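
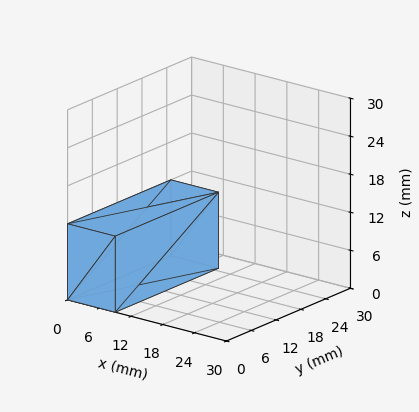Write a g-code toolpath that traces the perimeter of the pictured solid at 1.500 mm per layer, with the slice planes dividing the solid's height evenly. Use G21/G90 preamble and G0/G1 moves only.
Reading the render: the shape is a rectangular box, roughly 9 × 25 mm footprint and 12 mm tall (dimensions read to the nearest mm from the axis ticks). For the g-code, the solid's height is divided into equal slices at the stated Δz and each level perimeter traced with G1 moves after a G0 lift.

; perimeter-only toolpath
G21 ; units = mm
G90 ; absolute positioning
G28 ; home
; layer 1
G0 Z1.500
G0 X0.000 Y0.000
G1 X9.000 Y0.000
G1 X9.000 Y25.000
G1 X0.000 Y25.000
G1 X0.000 Y0.000
; layer 2
G0 Z3.000
G0 X0.000 Y0.000
G1 X9.000 Y0.000
G1 X9.000 Y25.000
G1 X0.000 Y25.000
G1 X0.000 Y0.000
; layer 3
G0 Z4.500
G0 X0.000 Y0.000
G1 X9.000 Y0.000
G1 X9.000 Y25.000
G1 X0.000 Y25.000
G1 X0.000 Y0.000
; layer 4
G0 Z6.000
G0 X0.000 Y0.000
G1 X9.000 Y0.000
G1 X9.000 Y25.000
G1 X0.000 Y25.000
G1 X0.000 Y0.000
; layer 5
G0 Z7.500
G0 X0.000 Y0.000
G1 X9.000 Y0.000
G1 X9.000 Y25.000
G1 X0.000 Y25.000
G1 X0.000 Y0.000
; layer 6
G0 Z9.000
G0 X0.000 Y0.000
G1 X9.000 Y0.000
G1 X9.000 Y25.000
G1 X0.000 Y25.000
G1 X0.000 Y0.000
; layer 7
G0 Z10.500
G0 X0.000 Y0.000
G1 X9.000 Y0.000
G1 X9.000 Y25.000
G1 X0.000 Y25.000
G1 X0.000 Y0.000
; layer 8
G0 Z12.000
G0 X0.000 Y0.000
G1 X9.000 Y0.000
G1 X9.000 Y25.000
G1 X0.000 Y25.000
G1 X0.000 Y0.000
M2 ; end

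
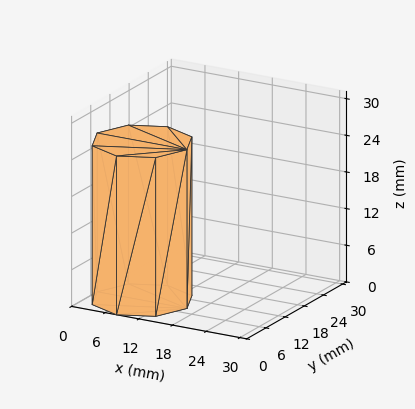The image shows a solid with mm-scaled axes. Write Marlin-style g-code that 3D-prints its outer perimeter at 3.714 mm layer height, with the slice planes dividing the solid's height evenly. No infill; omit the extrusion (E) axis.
Reading the render: the shape is a regular 8-sided prism (a cylinder approximated with 8 flat sides), circumscribed radius ≈ 8 mm, height ≈ 26 mm (dimensions read to the nearest mm from the axis ticks). For the g-code, the solid's height is divided into equal slices at the stated Δz and each level perimeter traced with G1 moves after a G0 lift.

; perimeter-only toolpath
G21 ; units = mm
G90 ; absolute positioning
G28 ; home
; layer 1
G0 Z3.714
G0 X16.000 Y8.000
G1 X13.657 Y13.657
G1 X8.000 Y16.000
G1 X2.343 Y13.657
G1 X0.000 Y8.000
G1 X2.343 Y2.343
G1 X8.000 Y0.000
G1 X13.657 Y2.343
G1 X16.000 Y8.000
; layer 2
G0 Z7.429
G0 X16.000 Y8.000
G1 X13.657 Y13.657
G1 X8.000 Y16.000
G1 X2.343 Y13.657
G1 X0.000 Y8.000
G1 X2.343 Y2.343
G1 X8.000 Y0.000
G1 X13.657 Y2.343
G1 X16.000 Y8.000
; layer 3
G0 Z11.143
G0 X16.000 Y8.000
G1 X13.657 Y13.657
G1 X8.000 Y16.000
G1 X2.343 Y13.657
G1 X0.000 Y8.000
G1 X2.343 Y2.343
G1 X8.000 Y0.000
G1 X13.657 Y2.343
G1 X16.000 Y8.000
; layer 4
G0 Z14.857
G0 X16.000 Y8.000
G1 X13.657 Y13.657
G1 X8.000 Y16.000
G1 X2.343 Y13.657
G1 X0.000 Y8.000
G1 X2.343 Y2.343
G1 X8.000 Y0.000
G1 X13.657 Y2.343
G1 X16.000 Y8.000
; layer 5
G0 Z18.571
G0 X16.000 Y8.000
G1 X13.657 Y13.657
G1 X8.000 Y16.000
G1 X2.343 Y13.657
G1 X0.000 Y8.000
G1 X2.343 Y2.343
G1 X8.000 Y0.000
G1 X13.657 Y2.343
G1 X16.000 Y8.000
; layer 6
G0 Z22.286
G0 X16.000 Y8.000
G1 X13.657 Y13.657
G1 X8.000 Y16.000
G1 X2.343 Y13.657
G1 X0.000 Y8.000
G1 X2.343 Y2.343
G1 X8.000 Y0.000
G1 X13.657 Y2.343
G1 X16.000 Y8.000
; layer 7
G0 Z26.000
G0 X16.000 Y8.000
G1 X13.657 Y13.657
G1 X8.000 Y16.000
G1 X2.343 Y13.657
G1 X0.000 Y8.000
G1 X2.343 Y2.343
G1 X8.000 Y0.000
G1 X13.657 Y2.343
G1 X16.000 Y8.000
M2 ; end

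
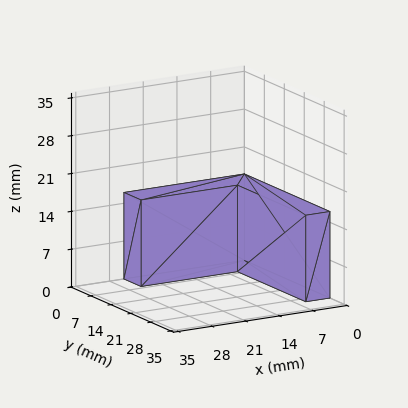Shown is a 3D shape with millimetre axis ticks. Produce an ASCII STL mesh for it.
Reading the render: the shape is an L-shaped prism: outer 25 × 30 mm, arm thicknesses ≈ 6 mm (horizontal) and 5 mm (vertical), extruded 16 mm in z (dimensions read to the nearest mm from the axis ticks). For the STL, each face is triangulated and given an outward normal.

solid part
  facet normal 0.0000 0.0000 -1.0000
    outer loop
      vertex 25.0 6.0 0.0
      vertex 25.0 0.0 0.0
      vertex 0.0 0.0 0.0
    endloop
  endfacet
  facet normal 0.0000 0.0000 -1.0000
    outer loop
      vertex 5.0 6.0 0.0
      vertex 25.0 6.0 0.0
      vertex 0.0 0.0 0.0
    endloop
  endfacet
  facet normal 0.0000 0.0000 -1.0000
    outer loop
      vertex 5.0 30.0 0.0
      vertex 5.0 6.0 0.0
      vertex 0.0 0.0 0.0
    endloop
  endfacet
  facet normal 0.0000 0.0000 -1.0000
    outer loop
      vertex 0.0 30.0 0.0
      vertex 5.0 30.0 0.0
      vertex 0.0 0.0 0.0
    endloop
  endfacet
  facet normal 0.0000 0.0000 1.0000
    outer loop
      vertex 0.0 0.0 16.0
      vertex 25.0 0.0 16.0
      vertex 25.0 6.0 16.0
    endloop
  endfacet
  facet normal 0.0000 0.0000 1.0000
    outer loop
      vertex 0.0 0.0 16.0
      vertex 25.0 6.0 16.0
      vertex 5.0 6.0 16.0
    endloop
  endfacet
  facet normal 0.0000 0.0000 1.0000
    outer loop
      vertex 0.0 0.0 16.0
      vertex 5.0 6.0 16.0
      vertex 5.0 30.0 16.0
    endloop
  endfacet
  facet normal 0.0000 0.0000 1.0000
    outer loop
      vertex 0.0 0.0 16.0
      vertex 5.0 30.0 16.0
      vertex 0.0 30.0 16.0
    endloop
  endfacet
  facet normal 0.0000 -1.0000 0.0000
    outer loop
      vertex 0.0 0.0 0.0
      vertex 25.0 0.0 0.0
      vertex 25.0 0.0 16.0
    endloop
  endfacet
  facet normal 0.0000 -1.0000 0.0000
    outer loop
      vertex 0.0 0.0 0.0
      vertex 25.0 0.0 16.0
      vertex 0.0 0.0 16.0
    endloop
  endfacet
  facet normal 1.0000 0.0000 0.0000
    outer loop
      vertex 25.0 0.0 0.0
      vertex 25.0 6.0 0.0
      vertex 25.0 6.0 16.0
    endloop
  endfacet
  facet normal 1.0000 0.0000 0.0000
    outer loop
      vertex 25.0 0.0 0.0
      vertex 25.0 6.0 16.0
      vertex 25.0 0.0 16.0
    endloop
  endfacet
  facet normal 0.0000 1.0000 0.0000
    outer loop
      vertex 25.0 6.0 0.0
      vertex 5.0 6.0 0.0
      vertex 5.0 6.0 16.0
    endloop
  endfacet
  facet normal 0.0000 1.0000 0.0000
    outer loop
      vertex 25.0 6.0 0.0
      vertex 5.0 6.0 16.0
      vertex 25.0 6.0 16.0
    endloop
  endfacet
  facet normal 1.0000 0.0000 0.0000
    outer loop
      vertex 5.0 6.0 0.0
      vertex 5.0 30.0 0.0
      vertex 5.0 30.0 16.0
    endloop
  endfacet
  facet normal 1.0000 0.0000 0.0000
    outer loop
      vertex 5.0 6.0 0.0
      vertex 5.0 30.0 16.0
      vertex 5.0 6.0 16.0
    endloop
  endfacet
  facet normal 0.0000 1.0000 0.0000
    outer loop
      vertex 5.0 30.0 0.0
      vertex 0.0 30.0 0.0
      vertex 0.0 30.0 16.0
    endloop
  endfacet
  facet normal 0.0000 1.0000 0.0000
    outer loop
      vertex 5.0 30.0 0.0
      vertex 0.0 30.0 16.0
      vertex 5.0 30.0 16.0
    endloop
  endfacet
  facet normal -1.0000 0.0000 0.0000
    outer loop
      vertex 0.0 30.0 0.0
      vertex 0.0 0.0 0.0
      vertex 0.0 0.0 16.0
    endloop
  endfacet
  facet normal -1.0000 0.0000 0.0000
    outer loop
      vertex 0.0 30.0 0.0
      vertex 0.0 0.0 16.0
      vertex 0.0 30.0 16.0
    endloop
  endfacet
endsolid part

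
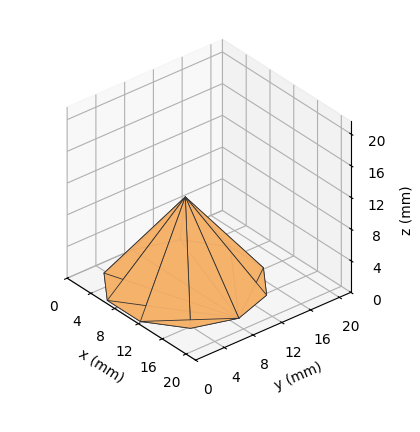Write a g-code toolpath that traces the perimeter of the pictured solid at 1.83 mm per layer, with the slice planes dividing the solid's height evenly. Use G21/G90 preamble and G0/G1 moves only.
Reading the render: the shape is a regular 10-sided pyramid, base circumscribed radius ≈ 9 mm, apex at z ≈ 11 mm (dimensions read to the nearest mm from the axis ticks). For the g-code, the solid's height is divided into equal slices at the stated Δz and each level perimeter traced with G1 moves after a G0 lift.

; perimeter-only toolpath
G21 ; units = mm
G90 ; absolute positioning
G28 ; home
; layer 1
G0 Z1.83
G0 X16.50 Y9.00
G1 X15.07 Y13.41
G1 X11.32 Y16.13
G1 X6.68 Y16.13
G1 X2.93 Y13.41
G1 X1.50 Y9.00
G1 X2.93 Y4.59
G1 X6.68 Y1.87
G1 X11.32 Y1.87
G1 X15.07 Y4.59
G1 X16.50 Y9.00
; layer 2
G0 Z3.67
G0 X15.00 Y9.00
G1 X13.85 Y12.53
G1 X10.85 Y14.71
G1 X7.15 Y14.71
G1 X4.15 Y12.53
G1 X3.00 Y9.00
G1 X4.15 Y5.47
G1 X7.15 Y3.29
G1 X10.85 Y3.29
G1 X13.85 Y5.47
G1 X15.00 Y9.00
; layer 3
G0 Z5.50
G0 X13.50 Y9.00
G1 X12.64 Y11.64
G1 X10.39 Y13.28
G1 X7.61 Y13.28
G1 X5.36 Y11.64
G1 X4.50 Y9.00
G1 X5.36 Y6.36
G1 X7.61 Y4.72
G1 X10.39 Y4.72
G1 X12.64 Y6.36
G1 X13.50 Y9.00
; layer 4
G0 Z7.33
G0 X12.00 Y9.00
G1 X11.43 Y10.76
G1 X9.93 Y11.85
G1 X8.07 Y11.85
G1 X6.57 Y10.76
G1 X6.00 Y9.00
G1 X6.57 Y7.24
G1 X8.07 Y6.15
G1 X9.93 Y6.15
G1 X11.43 Y7.24
G1 X12.00 Y9.00
; layer 5
G0 Z9.17
G0 X10.50 Y9.00
G1 X10.21 Y9.88
G1 X9.46 Y10.43
G1 X8.54 Y10.43
G1 X7.79 Y9.88
G1 X7.50 Y9.00
G1 X7.79 Y8.12
G1 X8.54 Y7.57
G1 X9.46 Y7.57
G1 X10.21 Y8.12
G1 X10.50 Y9.00
M2 ; end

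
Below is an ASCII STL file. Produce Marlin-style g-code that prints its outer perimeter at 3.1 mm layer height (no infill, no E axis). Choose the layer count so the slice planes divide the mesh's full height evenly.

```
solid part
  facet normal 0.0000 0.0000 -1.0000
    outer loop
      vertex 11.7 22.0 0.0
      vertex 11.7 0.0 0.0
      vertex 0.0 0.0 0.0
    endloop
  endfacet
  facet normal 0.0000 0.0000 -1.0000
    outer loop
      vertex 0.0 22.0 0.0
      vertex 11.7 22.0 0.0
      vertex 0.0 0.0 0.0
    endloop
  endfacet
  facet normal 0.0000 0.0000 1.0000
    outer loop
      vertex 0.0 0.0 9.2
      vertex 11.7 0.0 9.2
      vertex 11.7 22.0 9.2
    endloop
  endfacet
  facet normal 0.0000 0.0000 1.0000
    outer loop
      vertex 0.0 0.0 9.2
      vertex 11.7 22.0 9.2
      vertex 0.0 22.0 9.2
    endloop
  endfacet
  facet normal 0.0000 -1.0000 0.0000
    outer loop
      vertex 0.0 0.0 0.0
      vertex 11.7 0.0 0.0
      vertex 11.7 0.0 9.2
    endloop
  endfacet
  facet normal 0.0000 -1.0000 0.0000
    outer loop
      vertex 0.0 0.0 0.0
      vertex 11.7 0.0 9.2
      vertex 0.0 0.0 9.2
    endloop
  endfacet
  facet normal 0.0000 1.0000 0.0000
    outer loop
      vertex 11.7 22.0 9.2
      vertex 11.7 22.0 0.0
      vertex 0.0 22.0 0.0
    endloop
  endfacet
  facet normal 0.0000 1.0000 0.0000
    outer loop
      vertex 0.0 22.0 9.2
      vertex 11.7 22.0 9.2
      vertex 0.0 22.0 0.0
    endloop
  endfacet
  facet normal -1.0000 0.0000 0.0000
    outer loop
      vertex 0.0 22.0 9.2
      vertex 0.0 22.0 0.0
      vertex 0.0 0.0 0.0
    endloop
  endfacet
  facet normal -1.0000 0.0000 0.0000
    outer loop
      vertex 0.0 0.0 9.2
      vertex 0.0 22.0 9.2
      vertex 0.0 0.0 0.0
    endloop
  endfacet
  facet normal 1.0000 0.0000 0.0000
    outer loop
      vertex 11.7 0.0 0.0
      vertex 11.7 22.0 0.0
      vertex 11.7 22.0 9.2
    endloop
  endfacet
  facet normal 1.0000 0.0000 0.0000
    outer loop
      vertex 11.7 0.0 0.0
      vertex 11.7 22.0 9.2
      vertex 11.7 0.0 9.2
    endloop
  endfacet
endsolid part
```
; perimeter-only toolpath
G21 ; units = mm
G90 ; absolute positioning
G28 ; home
; layer 1
G0 Z3.1
G0 X0.0 Y0.0
G1 X11.7 Y0.0
G1 X11.7 Y22.0
G1 X0.0 Y22.0
G1 X0.0 Y0.0
; layer 2
G0 Z6.1
G0 X0.0 Y0.0
G1 X11.7 Y0.0
G1 X11.7 Y22.0
G1 X0.0 Y22.0
G1 X0.0 Y0.0
; layer 3
G0 Z9.2
G0 X0.0 Y0.0
G1 X11.7 Y0.0
G1 X11.7 Y22.0
G1 X0.0 Y22.0
G1 X0.0 Y0.0
M2 ; end

The solid is a rectangular box, roughly 11.7 × 22 mm footprint and 9.2 mm tall. Slicing at Δz = 3.1 mm — 3 equal slices spanning the solid's height, so layer i sits at z = i·h/3 — gives 3 non-empty perimeters. Each is a 4-segment closed polygon; G0 lifts to the layer z and rapids to the start vertex, then G1 traces the edges.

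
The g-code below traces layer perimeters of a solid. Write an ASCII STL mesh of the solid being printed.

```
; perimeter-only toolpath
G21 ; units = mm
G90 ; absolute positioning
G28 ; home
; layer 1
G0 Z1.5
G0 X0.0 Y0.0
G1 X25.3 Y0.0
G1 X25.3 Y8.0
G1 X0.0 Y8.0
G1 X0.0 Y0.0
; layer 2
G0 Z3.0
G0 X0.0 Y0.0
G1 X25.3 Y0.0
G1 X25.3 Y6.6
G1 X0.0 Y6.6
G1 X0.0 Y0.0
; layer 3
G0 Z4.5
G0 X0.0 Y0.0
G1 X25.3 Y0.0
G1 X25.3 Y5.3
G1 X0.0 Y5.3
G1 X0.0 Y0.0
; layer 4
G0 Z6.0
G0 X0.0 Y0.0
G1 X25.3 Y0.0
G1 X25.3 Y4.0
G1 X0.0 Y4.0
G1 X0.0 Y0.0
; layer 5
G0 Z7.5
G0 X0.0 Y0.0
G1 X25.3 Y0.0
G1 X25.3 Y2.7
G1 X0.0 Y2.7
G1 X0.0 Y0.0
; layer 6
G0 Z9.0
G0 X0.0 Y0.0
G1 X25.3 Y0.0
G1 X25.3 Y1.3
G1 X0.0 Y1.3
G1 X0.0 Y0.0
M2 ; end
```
solid part
  facet normal 0.0000 0.0000 -1.0000
    outer loop
      vertex 25.3 9.3 0.0
      vertex 25.3 0.0 0.0
      vertex 0.0 0.0 0.0
    endloop
  endfacet
  facet normal 0.0000 0.0000 -1.0000
    outer loop
      vertex 0.0 9.3 0.0
      vertex 25.3 9.3 0.0
      vertex 0.0 0.0 0.0
    endloop
  endfacet
  facet normal 0.0000 -1.0000 0.0000
    outer loop
      vertex 0.0 0.0 0.0
      vertex 25.3 0.0 0.0
      vertex 25.3 0.0 10.5
    endloop
  endfacet
  facet normal 0.0000 -1.0000 0.0000
    outer loop
      vertex 0.0 0.0 0.0
      vertex 25.3 0.0 10.5
      vertex 0.0 0.0 10.5
    endloop
  endfacet
  facet normal 0.0000 0.7486 0.6630
    outer loop
      vertex 0.0 0.0 10.5
      vertex 25.3 0.0 10.5
      vertex 25.3 9.3 0.0
    endloop
  endfacet
  facet normal 0.0000 0.7486 0.6630
    outer loop
      vertex 0.0 0.0 10.5
      vertex 25.3 9.3 0.0
      vertex 0.0 9.3 0.0
    endloop
  endfacet
  facet normal -1.0000 0.0000 0.0000
    outer loop
      vertex 0.0 0.0 10.5
      vertex 0.0 9.3 0.0
      vertex 0.0 0.0 0.0
    endloop
  endfacet
  facet normal 1.0000 0.0000 0.0000
    outer loop
      vertex 25.3 0.0 0.0
      vertex 25.3 9.3 0.0
      vertex 25.3 0.0 10.5
    endloop
  endfacet
endsolid part

The G0 Z moves step by Δz≈1.5 mm. The G1 loops shrink linearly with z, so the solid tapers from its base footprint up to z≈10.5. Closing with a flat bottom cap and the tapered top and triangulating gives 8 facets — a wedge (ramp): 25.3 × 9.3 mm base, rising to 10.5 mm along the y=0 edge and sloping linearly to z=0 at y=9.3.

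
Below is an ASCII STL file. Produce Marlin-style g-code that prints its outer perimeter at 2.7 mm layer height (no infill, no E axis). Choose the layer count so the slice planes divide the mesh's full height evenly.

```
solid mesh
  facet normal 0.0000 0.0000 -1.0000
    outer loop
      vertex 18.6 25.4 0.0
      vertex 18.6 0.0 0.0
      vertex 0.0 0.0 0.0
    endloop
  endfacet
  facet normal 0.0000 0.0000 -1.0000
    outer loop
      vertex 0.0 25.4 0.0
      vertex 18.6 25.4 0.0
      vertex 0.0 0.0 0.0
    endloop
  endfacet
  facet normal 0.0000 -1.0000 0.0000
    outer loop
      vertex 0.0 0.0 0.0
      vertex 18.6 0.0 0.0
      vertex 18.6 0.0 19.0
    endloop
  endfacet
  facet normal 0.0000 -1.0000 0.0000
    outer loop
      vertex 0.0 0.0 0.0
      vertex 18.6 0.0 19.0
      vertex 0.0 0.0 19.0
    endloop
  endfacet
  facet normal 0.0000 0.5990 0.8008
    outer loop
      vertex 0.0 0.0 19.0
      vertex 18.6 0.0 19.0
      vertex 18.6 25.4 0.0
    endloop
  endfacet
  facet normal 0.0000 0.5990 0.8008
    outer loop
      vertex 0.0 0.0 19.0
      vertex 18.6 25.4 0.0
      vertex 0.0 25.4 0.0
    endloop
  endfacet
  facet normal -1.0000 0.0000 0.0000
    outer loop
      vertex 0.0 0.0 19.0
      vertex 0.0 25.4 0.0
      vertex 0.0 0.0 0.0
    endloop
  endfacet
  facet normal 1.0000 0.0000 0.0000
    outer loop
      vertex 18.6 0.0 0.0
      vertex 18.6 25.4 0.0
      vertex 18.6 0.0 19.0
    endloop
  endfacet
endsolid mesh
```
; perimeter-only toolpath
G21 ; units = mm
G90 ; absolute positioning
G28 ; home
; layer 1
G0 Z2.7
G0 X0.0 Y0.0
G1 X18.6 Y0.0
G1 X18.6 Y21.8
G1 X0.0 Y21.8
G1 X0.0 Y0.0
; layer 2
G0 Z5.4
G0 X0.0 Y0.0
G1 X18.6 Y0.0
G1 X18.6 Y18.1
G1 X0.0 Y18.1
G1 X0.0 Y0.0
; layer 3
G0 Z8.1
G0 X0.0 Y0.0
G1 X18.6 Y0.0
G1 X18.6 Y14.5
G1 X0.0 Y14.5
G1 X0.0 Y0.0
; layer 4
G0 Z10.9
G0 X0.0 Y0.0
G1 X18.6 Y0.0
G1 X18.6 Y10.9
G1 X0.0 Y10.9
G1 X0.0 Y0.0
; layer 5
G0 Z13.6
G0 X0.0 Y0.0
G1 X18.6 Y0.0
G1 X18.6 Y7.3
G1 X0.0 Y7.3
G1 X0.0 Y0.0
; layer 6
G0 Z16.3
G0 X0.0 Y0.0
G1 X18.6 Y0.0
G1 X18.6 Y3.6
G1 X0.0 Y3.6
G1 X0.0 Y0.0
M2 ; end

The solid is a wedge (ramp): 18.6 × 25.4 mm base, rising to 19 mm along the y=0 edge and sloping linearly to z=0 at y=25.4. Slicing at Δz = 2.7 mm — 7 equal slices spanning the solid's height, so layer i sits at z = i·h/7 — gives 6 non-empty perimeters. Each is a 4-segment closed polygon; G0 lifts to the layer z and rapids to the start vertex, then G1 traces the edges. The cross-section shrinks linearly with z (the slice at the apex is degenerate and omitted).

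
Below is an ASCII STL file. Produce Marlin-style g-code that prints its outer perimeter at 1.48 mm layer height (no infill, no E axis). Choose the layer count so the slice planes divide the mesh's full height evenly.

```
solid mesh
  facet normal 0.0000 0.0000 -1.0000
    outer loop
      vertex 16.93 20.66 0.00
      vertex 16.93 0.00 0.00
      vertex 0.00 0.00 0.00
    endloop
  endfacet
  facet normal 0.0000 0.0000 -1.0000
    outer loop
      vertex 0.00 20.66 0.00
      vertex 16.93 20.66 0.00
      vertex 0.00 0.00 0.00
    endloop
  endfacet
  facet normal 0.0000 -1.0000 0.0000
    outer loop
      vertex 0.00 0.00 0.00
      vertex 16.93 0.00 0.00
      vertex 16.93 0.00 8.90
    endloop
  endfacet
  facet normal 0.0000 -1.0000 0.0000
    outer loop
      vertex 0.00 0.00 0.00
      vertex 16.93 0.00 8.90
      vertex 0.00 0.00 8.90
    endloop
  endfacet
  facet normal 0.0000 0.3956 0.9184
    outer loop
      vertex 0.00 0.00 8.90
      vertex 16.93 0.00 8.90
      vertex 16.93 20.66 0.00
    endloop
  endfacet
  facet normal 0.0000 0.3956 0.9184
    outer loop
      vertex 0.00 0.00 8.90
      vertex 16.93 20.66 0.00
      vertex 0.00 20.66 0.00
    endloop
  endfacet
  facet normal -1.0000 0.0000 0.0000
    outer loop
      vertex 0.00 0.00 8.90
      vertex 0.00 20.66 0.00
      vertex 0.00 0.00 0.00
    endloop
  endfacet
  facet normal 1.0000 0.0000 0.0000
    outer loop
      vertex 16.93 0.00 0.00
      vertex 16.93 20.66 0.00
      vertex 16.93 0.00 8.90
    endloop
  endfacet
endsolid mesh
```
; perimeter-only toolpath
G21 ; units = mm
G90 ; absolute positioning
G28 ; home
; layer 1
G0 Z1.48
G0 X0.00 Y0.00
G1 X16.93 Y0.00
G1 X16.93 Y17.22
G1 X0.00 Y17.22
G1 X0.00 Y0.00
; layer 2
G0 Z2.97
G0 X0.00 Y0.00
G1 X16.93 Y0.00
G1 X16.93 Y13.77
G1 X0.00 Y13.77
G1 X0.00 Y0.00
; layer 3
G0 Z4.45
G0 X0.00 Y0.00
G1 X16.93 Y0.00
G1 X16.93 Y10.33
G1 X0.00 Y10.33
G1 X0.00 Y0.00
; layer 4
G0 Z5.93
G0 X0.00 Y0.00
G1 X16.93 Y0.00
G1 X16.93 Y6.89
G1 X0.00 Y6.89
G1 X0.00 Y0.00
; layer 5
G0 Z7.42
G0 X0.00 Y0.00
G1 X16.93 Y0.00
G1 X16.93 Y3.44
G1 X0.00 Y3.44
G1 X0.00 Y0.00
M2 ; end

The solid is a wedge (ramp): 16.9 × 20.7 mm base, rising to 8.9 mm along the y=0 edge and sloping linearly to z=0 at y=20.7. Slicing at Δz = 1.48 mm — 6 equal slices spanning the solid's height, so layer i sits at z = i·h/6 — gives 5 non-empty perimeters. Each is a 4-segment closed polygon; G0 lifts to the layer z and rapids to the start vertex, then G1 traces the edges. The cross-section shrinks linearly with z (the slice at the apex is degenerate and omitted).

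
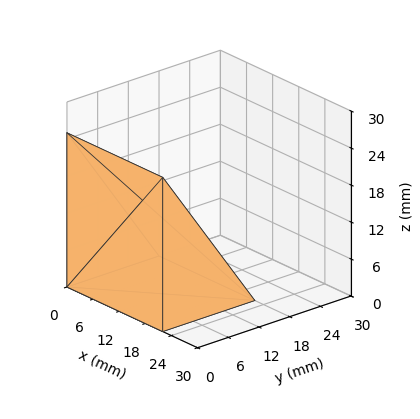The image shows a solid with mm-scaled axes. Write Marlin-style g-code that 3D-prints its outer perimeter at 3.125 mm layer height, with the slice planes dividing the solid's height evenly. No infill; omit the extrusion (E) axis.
Reading the render: the shape is a wedge (ramp): 22 × 18 mm base, rising to 25 mm along the y=0 edge and sloping linearly to z=0 at y=18 (dimensions read to the nearest mm from the axis ticks). For the g-code, the solid's height is divided into equal slices at the stated Δz and each level perimeter traced with G1 moves after a G0 lift.

; perimeter-only toolpath
G21 ; units = mm
G90 ; absolute positioning
G28 ; home
; layer 1
G0 Z3.125
G0 X0.000 Y0.000
G1 X22.000 Y0.000
G1 X22.000 Y15.750
G1 X0.000 Y15.750
G1 X0.000 Y0.000
; layer 2
G0 Z6.250
G0 X0.000 Y0.000
G1 X22.000 Y0.000
G1 X22.000 Y13.500
G1 X0.000 Y13.500
G1 X0.000 Y0.000
; layer 3
G0 Z9.375
G0 X0.000 Y0.000
G1 X22.000 Y0.000
G1 X22.000 Y11.250
G1 X0.000 Y11.250
G1 X0.000 Y0.000
; layer 4
G0 Z12.500
G0 X0.000 Y0.000
G1 X22.000 Y0.000
G1 X22.000 Y9.000
G1 X0.000 Y9.000
G1 X0.000 Y0.000
; layer 5
G0 Z15.625
G0 X0.000 Y0.000
G1 X22.000 Y0.000
G1 X22.000 Y6.750
G1 X0.000 Y6.750
G1 X0.000 Y0.000
; layer 6
G0 Z18.750
G0 X0.000 Y0.000
G1 X22.000 Y0.000
G1 X22.000 Y4.500
G1 X0.000 Y4.500
G1 X0.000 Y0.000
; layer 7
G0 Z21.875
G0 X0.000 Y0.000
G1 X22.000 Y0.000
G1 X22.000 Y2.250
G1 X0.000 Y2.250
G1 X0.000 Y0.000
M2 ; end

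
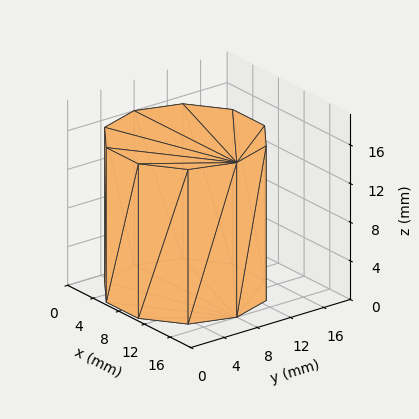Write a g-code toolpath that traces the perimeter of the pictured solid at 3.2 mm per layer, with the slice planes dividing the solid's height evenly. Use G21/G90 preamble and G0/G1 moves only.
Reading the render: the shape is a regular 10-sided prism (a cylinder approximated with 10 flat sides), circumscribed radius ≈ 8 mm, height ≈ 16 mm (dimensions read to the nearest mm from the axis ticks). For the g-code, the solid's height is divided into equal slices at the stated Δz and each level perimeter traced with G1 moves after a G0 lift.

; perimeter-only toolpath
G21 ; units = mm
G90 ; absolute positioning
G28 ; home
; layer 1
G0 Z3.2
G0 X16.0 Y8.0
G1 X14.5 Y12.7
G1 X10.5 Y15.6
G1 X5.5 Y15.6
G1 X1.5 Y12.7
G1 X0.0 Y8.0
G1 X1.5 Y3.3
G1 X5.5 Y0.4
G1 X10.5 Y0.4
G1 X14.5 Y3.3
G1 X16.0 Y8.0
; layer 2
G0 Z6.4
G0 X16.0 Y8.0
G1 X14.5 Y12.7
G1 X10.5 Y15.6
G1 X5.5 Y15.6
G1 X1.5 Y12.7
G1 X0.0 Y8.0
G1 X1.5 Y3.3
G1 X5.5 Y0.4
G1 X10.5 Y0.4
G1 X14.5 Y3.3
G1 X16.0 Y8.0
; layer 3
G0 Z9.6
G0 X16.0 Y8.0
G1 X14.5 Y12.7
G1 X10.5 Y15.6
G1 X5.5 Y15.6
G1 X1.5 Y12.7
G1 X0.0 Y8.0
G1 X1.5 Y3.3
G1 X5.5 Y0.4
G1 X10.5 Y0.4
G1 X14.5 Y3.3
G1 X16.0 Y8.0
; layer 4
G0 Z12.8
G0 X16.0 Y8.0
G1 X14.5 Y12.7
G1 X10.5 Y15.6
G1 X5.5 Y15.6
G1 X1.5 Y12.7
G1 X0.0 Y8.0
G1 X1.5 Y3.3
G1 X5.5 Y0.4
G1 X10.5 Y0.4
G1 X14.5 Y3.3
G1 X16.0 Y8.0
; layer 5
G0 Z16.0
G0 X16.0 Y8.0
G1 X14.5 Y12.7
G1 X10.5 Y15.6
G1 X5.5 Y15.6
G1 X1.5 Y12.7
G1 X0.0 Y8.0
G1 X1.5 Y3.3
G1 X5.5 Y0.4
G1 X10.5 Y0.4
G1 X14.5 Y3.3
G1 X16.0 Y8.0
M2 ; end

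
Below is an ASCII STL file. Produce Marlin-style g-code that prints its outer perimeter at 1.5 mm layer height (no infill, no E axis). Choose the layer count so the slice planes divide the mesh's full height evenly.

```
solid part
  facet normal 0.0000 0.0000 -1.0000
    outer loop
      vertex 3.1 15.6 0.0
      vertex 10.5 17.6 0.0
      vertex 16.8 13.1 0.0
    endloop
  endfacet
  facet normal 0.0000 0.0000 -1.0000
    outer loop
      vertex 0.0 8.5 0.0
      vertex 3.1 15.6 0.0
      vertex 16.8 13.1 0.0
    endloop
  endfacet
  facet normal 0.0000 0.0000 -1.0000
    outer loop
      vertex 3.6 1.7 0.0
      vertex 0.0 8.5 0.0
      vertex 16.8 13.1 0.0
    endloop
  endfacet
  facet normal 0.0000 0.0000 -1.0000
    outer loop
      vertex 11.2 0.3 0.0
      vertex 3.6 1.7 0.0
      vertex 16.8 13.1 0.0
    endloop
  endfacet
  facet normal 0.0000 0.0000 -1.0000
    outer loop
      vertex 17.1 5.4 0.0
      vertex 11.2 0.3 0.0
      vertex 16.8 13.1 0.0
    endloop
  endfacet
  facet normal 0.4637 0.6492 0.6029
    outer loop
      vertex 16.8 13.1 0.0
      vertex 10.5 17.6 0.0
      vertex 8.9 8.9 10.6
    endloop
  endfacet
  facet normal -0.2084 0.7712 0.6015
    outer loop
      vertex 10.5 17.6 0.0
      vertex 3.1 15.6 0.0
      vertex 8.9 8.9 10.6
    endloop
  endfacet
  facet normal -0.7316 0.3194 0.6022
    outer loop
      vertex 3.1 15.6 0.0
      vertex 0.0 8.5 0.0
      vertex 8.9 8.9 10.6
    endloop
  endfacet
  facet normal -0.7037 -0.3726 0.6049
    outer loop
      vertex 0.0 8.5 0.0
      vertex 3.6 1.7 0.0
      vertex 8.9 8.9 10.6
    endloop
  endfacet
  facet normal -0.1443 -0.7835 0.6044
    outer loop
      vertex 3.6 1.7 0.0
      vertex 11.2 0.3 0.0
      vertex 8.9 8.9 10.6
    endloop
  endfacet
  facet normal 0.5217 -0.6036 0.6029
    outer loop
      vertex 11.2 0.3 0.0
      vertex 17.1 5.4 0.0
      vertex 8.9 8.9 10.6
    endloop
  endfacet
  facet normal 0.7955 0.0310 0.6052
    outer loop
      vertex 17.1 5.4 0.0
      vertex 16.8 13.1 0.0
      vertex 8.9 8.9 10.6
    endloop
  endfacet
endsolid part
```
; perimeter-only toolpath
G21 ; units = mm
G90 ; absolute positioning
G28 ; home
; layer 1
G0 Z1.5
G0 X15.7 Y12.5
G1 X10.3 Y16.4
G1 X3.9 Y14.6
G1 X1.3 Y8.6
G1 X4.4 Y2.7
G1 X10.9 Y1.5
G1 X15.9 Y5.9
G1 X15.7 Y12.5
; layer 2
G0 Z3.0
G0 X14.5 Y11.9
G1 X10.0 Y15.1
G1 X4.8 Y13.7
G1 X2.5 Y8.6
G1 X5.1 Y3.8
G1 X10.5 Y2.8
G1 X14.8 Y6.4
G1 X14.5 Y11.9
; layer 3
G0 Z4.5
G0 X13.4 Y11.3
G1 X9.8 Y13.9
G1 X5.6 Y12.7
G1 X3.8 Y8.7
G1 X5.9 Y4.8
G1 X10.2 Y4.0
G1 X13.6 Y6.9
G1 X13.4 Y11.3
; layer 4
G0 Z6.1
G0 X12.3 Y10.7
G1 X9.6 Y12.6
G1 X6.4 Y11.8
G1 X5.1 Y8.7
G1 X6.6 Y5.8
G1 X9.9 Y5.2
G1 X12.4 Y7.4
G1 X12.3 Y10.7
; layer 5
G0 Z7.6
G0 X11.2 Y10.1
G1 X9.4 Y11.4
G1 X7.2 Y10.8
G1 X6.4 Y8.8
G1 X7.4 Y6.8
G1 X9.6 Y6.4
G1 X11.2 Y7.9
G1 X11.2 Y10.1
; layer 6
G0 Z9.1
G0 X10.0 Y9.5
G1 X9.1 Y10.1
G1 X8.1 Y9.9
G1 X7.6 Y8.8
G1 X8.1 Y7.9
G1 X9.2 Y7.7
G1 X10.1 Y8.4
G1 X10.0 Y9.5
M2 ; end

The solid is a regular 7-sided pyramid, base circumscribed radius ≈ 8.9 mm, apex at z ≈ 10.6 mm. Slicing at Δz = 1.5 mm — 7 equal slices spanning the solid's height, so layer i sits at z = i·h/7 — gives 6 non-empty perimeters. Each is a 7-segment closed polygon; G0 lifts to the layer z and rapids to the start vertex, then G1 traces the edges. The cross-section shrinks linearly with z (the slice at the apex is degenerate and omitted).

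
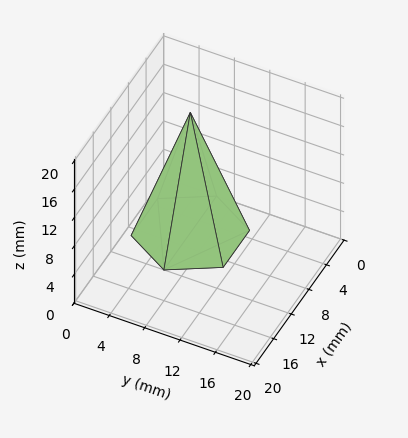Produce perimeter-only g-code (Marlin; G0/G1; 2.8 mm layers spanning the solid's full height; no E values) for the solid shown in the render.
Reading the render: the shape is a regular 6-sided pyramid, base circumscribed radius ≈ 6 mm, apex at z ≈ 17 mm (dimensions read to the nearest mm from the axis ticks). For the g-code, the solid's height is divided into equal slices at the stated Δz and each level perimeter traced with G1 moves after a G0 lift.

; perimeter-only toolpath
G21 ; units = mm
G90 ; absolute positioning
G28 ; home
; layer 1
G0 Z2.8
G0 X11.0 Y6.0
G1 X8.5 Y10.3
G1 X3.5 Y10.3
G1 X1.0 Y6.0
G1 X3.5 Y1.7
G1 X8.5 Y1.7
G1 X11.0 Y6.0
; layer 2
G0 Z5.7
G0 X10.0 Y6.0
G1 X8.0 Y9.5
G1 X4.0 Y9.5
G1 X2.0 Y6.0
G1 X4.0 Y2.5
G1 X8.0 Y2.5
G1 X10.0 Y6.0
; layer 3
G0 Z8.5
G0 X9.0 Y6.0
G1 X7.5 Y8.6
G1 X4.5 Y8.6
G1 X3.0 Y6.0
G1 X4.5 Y3.4
G1 X7.5 Y3.4
G1 X9.0 Y6.0
; layer 4
G0 Z11.3
G0 X8.0 Y6.0
G1 X7.0 Y7.7
G1 X5.0 Y7.7
G1 X4.0 Y6.0
G1 X5.0 Y4.3
G1 X7.0 Y4.3
G1 X8.0 Y6.0
; layer 5
G0 Z14.2
G0 X7.0 Y6.0
G1 X6.5 Y6.9
G1 X5.5 Y6.9
G1 X5.0 Y6.0
G1 X5.5 Y5.1
G1 X6.5 Y5.1
G1 X7.0 Y6.0
M2 ; end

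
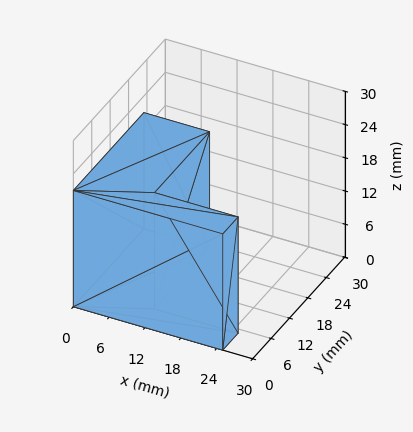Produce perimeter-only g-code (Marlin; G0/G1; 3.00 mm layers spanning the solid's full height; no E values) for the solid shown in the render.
Reading the render: the shape is an L-shaped prism: outer 25 × 23 mm, arm thicknesses ≈ 5 mm (horizontal) and 11 mm (vertical), extruded 21 mm in z (dimensions read to the nearest mm from the axis ticks). For the g-code, the solid's height is divided into equal slices at the stated Δz and each level perimeter traced with G1 moves after a G0 lift.

; perimeter-only toolpath
G21 ; units = mm
G90 ; absolute positioning
G28 ; home
; layer 1
G0 Z3.00
G0 X0.00 Y0.00
G1 X25.00 Y0.00
G1 X25.00 Y5.00
G1 X11.00 Y5.00
G1 X11.00 Y23.00
G1 X0.00 Y23.00
G1 X0.00 Y0.00
; layer 2
G0 Z6.00
G0 X0.00 Y0.00
G1 X25.00 Y0.00
G1 X25.00 Y5.00
G1 X11.00 Y5.00
G1 X11.00 Y23.00
G1 X0.00 Y23.00
G1 X0.00 Y0.00
; layer 3
G0 Z9.00
G0 X0.00 Y0.00
G1 X25.00 Y0.00
G1 X25.00 Y5.00
G1 X11.00 Y5.00
G1 X11.00 Y23.00
G1 X0.00 Y23.00
G1 X0.00 Y0.00
; layer 4
G0 Z12.00
G0 X0.00 Y0.00
G1 X25.00 Y0.00
G1 X25.00 Y5.00
G1 X11.00 Y5.00
G1 X11.00 Y23.00
G1 X0.00 Y23.00
G1 X0.00 Y0.00
; layer 5
G0 Z15.00
G0 X0.00 Y0.00
G1 X25.00 Y0.00
G1 X25.00 Y5.00
G1 X11.00 Y5.00
G1 X11.00 Y23.00
G1 X0.00 Y23.00
G1 X0.00 Y0.00
; layer 6
G0 Z18.00
G0 X0.00 Y0.00
G1 X25.00 Y0.00
G1 X25.00 Y5.00
G1 X11.00 Y5.00
G1 X11.00 Y23.00
G1 X0.00 Y23.00
G1 X0.00 Y0.00
; layer 7
G0 Z21.00
G0 X0.00 Y0.00
G1 X25.00 Y0.00
G1 X25.00 Y5.00
G1 X11.00 Y5.00
G1 X11.00 Y23.00
G1 X0.00 Y23.00
G1 X0.00 Y0.00
M2 ; end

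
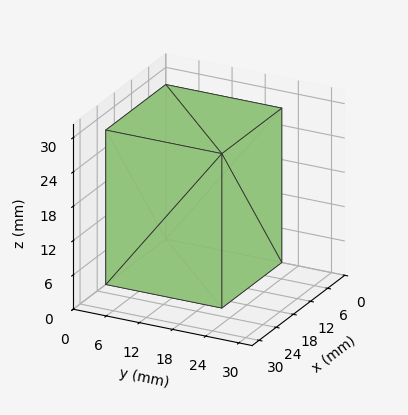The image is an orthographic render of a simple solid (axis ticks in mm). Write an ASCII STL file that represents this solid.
Reading the render: the shape is a rectangular box, roughly 21 × 21 mm footprint and 27 mm tall (dimensions read to the nearest mm from the axis ticks). For the STL, each face is triangulated and given an outward normal.

solid part
  facet normal 0.0000 0.0000 -1.0000
    outer loop
      vertex 21.0 21.0 0.0
      vertex 21.0 0.0 0.0
      vertex 0.0 0.0 0.0
    endloop
  endfacet
  facet normal 0.0000 0.0000 -1.0000
    outer loop
      vertex 0.0 21.0 0.0
      vertex 21.0 21.0 0.0
      vertex 0.0 0.0 0.0
    endloop
  endfacet
  facet normal 0.0000 0.0000 1.0000
    outer loop
      vertex 0.0 0.0 27.0
      vertex 21.0 0.0 27.0
      vertex 21.0 21.0 27.0
    endloop
  endfacet
  facet normal 0.0000 0.0000 1.0000
    outer loop
      vertex 0.0 0.0 27.0
      vertex 21.0 21.0 27.0
      vertex 0.0 21.0 27.0
    endloop
  endfacet
  facet normal 0.0000 -1.0000 0.0000
    outer loop
      vertex 0.0 0.0 0.0
      vertex 21.0 0.0 0.0
      vertex 21.0 0.0 27.0
    endloop
  endfacet
  facet normal 0.0000 -1.0000 0.0000
    outer loop
      vertex 0.0 0.0 0.0
      vertex 21.0 0.0 27.0
      vertex 0.0 0.0 27.0
    endloop
  endfacet
  facet normal 0.0000 1.0000 0.0000
    outer loop
      vertex 21.0 21.0 27.0
      vertex 21.0 21.0 0.0
      vertex 0.0 21.0 0.0
    endloop
  endfacet
  facet normal 0.0000 1.0000 0.0000
    outer loop
      vertex 0.0 21.0 27.0
      vertex 21.0 21.0 27.0
      vertex 0.0 21.0 0.0
    endloop
  endfacet
  facet normal -1.0000 0.0000 0.0000
    outer loop
      vertex 0.0 21.0 27.0
      vertex 0.0 21.0 0.0
      vertex 0.0 0.0 0.0
    endloop
  endfacet
  facet normal -1.0000 0.0000 0.0000
    outer loop
      vertex 0.0 0.0 27.0
      vertex 0.0 21.0 27.0
      vertex 0.0 0.0 0.0
    endloop
  endfacet
  facet normal 1.0000 0.0000 0.0000
    outer loop
      vertex 21.0 0.0 0.0
      vertex 21.0 21.0 0.0
      vertex 21.0 21.0 27.0
    endloop
  endfacet
  facet normal 1.0000 0.0000 0.0000
    outer loop
      vertex 21.0 0.0 0.0
      vertex 21.0 21.0 27.0
      vertex 21.0 0.0 27.0
    endloop
  endfacet
endsolid part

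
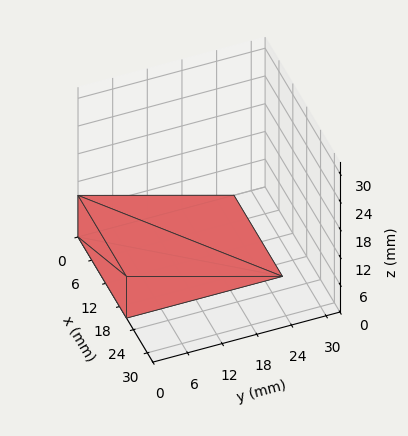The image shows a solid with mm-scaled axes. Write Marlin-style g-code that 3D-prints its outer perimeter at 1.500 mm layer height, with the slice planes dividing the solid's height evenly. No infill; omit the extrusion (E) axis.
Reading the render: the shape is a wedge (ramp): 21 × 27 mm base, rising to 9 mm along the y=0 edge and sloping linearly to z=0 at y=27 (dimensions read to the nearest mm from the axis ticks). For the g-code, the solid's height is divided into equal slices at the stated Δz and each level perimeter traced with G1 moves after a G0 lift.

; perimeter-only toolpath
G21 ; units = mm
G90 ; absolute positioning
G28 ; home
; layer 1
G0 Z1.500
G0 X0.000 Y0.000
G1 X21.000 Y0.000
G1 X21.000 Y22.500
G1 X0.000 Y22.500
G1 X0.000 Y0.000
; layer 2
G0 Z3.000
G0 X0.000 Y0.000
G1 X21.000 Y0.000
G1 X21.000 Y18.000
G1 X0.000 Y18.000
G1 X0.000 Y0.000
; layer 3
G0 Z4.500
G0 X0.000 Y0.000
G1 X21.000 Y0.000
G1 X21.000 Y13.500
G1 X0.000 Y13.500
G1 X0.000 Y0.000
; layer 4
G0 Z6.000
G0 X0.000 Y0.000
G1 X21.000 Y0.000
G1 X21.000 Y9.000
G1 X0.000 Y9.000
G1 X0.000 Y0.000
; layer 5
G0 Z7.500
G0 X0.000 Y0.000
G1 X21.000 Y0.000
G1 X21.000 Y4.500
G1 X0.000 Y4.500
G1 X0.000 Y0.000
M2 ; end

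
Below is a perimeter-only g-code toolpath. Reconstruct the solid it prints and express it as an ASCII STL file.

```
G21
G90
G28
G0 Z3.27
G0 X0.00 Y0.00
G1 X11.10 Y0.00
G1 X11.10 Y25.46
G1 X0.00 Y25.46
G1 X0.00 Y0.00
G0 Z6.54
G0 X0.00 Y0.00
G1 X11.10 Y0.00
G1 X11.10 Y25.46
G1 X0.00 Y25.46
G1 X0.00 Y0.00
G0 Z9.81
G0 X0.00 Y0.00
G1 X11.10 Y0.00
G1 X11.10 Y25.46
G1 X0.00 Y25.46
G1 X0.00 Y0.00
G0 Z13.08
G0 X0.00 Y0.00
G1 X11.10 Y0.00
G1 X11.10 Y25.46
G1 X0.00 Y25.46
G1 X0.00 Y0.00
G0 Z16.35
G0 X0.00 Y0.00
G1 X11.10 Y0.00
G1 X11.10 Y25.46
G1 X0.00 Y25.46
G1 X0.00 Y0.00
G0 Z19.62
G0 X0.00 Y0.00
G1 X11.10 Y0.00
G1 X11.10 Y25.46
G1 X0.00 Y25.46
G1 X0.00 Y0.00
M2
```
solid part
  facet normal 0.0000 0.0000 -1.0000
    outer loop
      vertex 11.10 25.46 0.00
      vertex 11.10 0.00 0.00
      vertex 0.00 0.00 0.00
    endloop
  endfacet
  facet normal 0.0000 0.0000 -1.0000
    outer loop
      vertex 0.00 25.46 0.00
      vertex 11.10 25.46 0.00
      vertex 0.00 0.00 0.00
    endloop
  endfacet
  facet normal 0.0000 0.0000 1.0000
    outer loop
      vertex 0.00 0.00 19.62
      vertex 11.10 0.00 19.62
      vertex 11.10 25.46 19.62
    endloop
  endfacet
  facet normal 0.0000 0.0000 1.0000
    outer loop
      vertex 0.00 0.00 19.62
      vertex 11.10 25.46 19.62
      vertex 0.00 25.46 19.62
    endloop
  endfacet
  facet normal 0.0000 -1.0000 0.0000
    outer loop
      vertex 0.00 0.00 0.00
      vertex 11.10 0.00 0.00
      vertex 11.10 0.00 19.62
    endloop
  endfacet
  facet normal 0.0000 -1.0000 0.0000
    outer loop
      vertex 0.00 0.00 0.00
      vertex 11.10 0.00 19.62
      vertex 0.00 0.00 19.62
    endloop
  endfacet
  facet normal 0.0000 1.0000 0.0000
    outer loop
      vertex 11.10 25.46 19.62
      vertex 11.10 25.46 0.00
      vertex 0.00 25.46 0.00
    endloop
  endfacet
  facet normal 0.0000 1.0000 0.0000
    outer loop
      vertex 0.00 25.46 19.62
      vertex 11.10 25.46 19.62
      vertex 0.00 25.46 0.00
    endloop
  endfacet
  facet normal -1.0000 0.0000 0.0000
    outer loop
      vertex 0.00 25.46 19.62
      vertex 0.00 25.46 0.00
      vertex 0.00 0.00 0.00
    endloop
  endfacet
  facet normal -1.0000 0.0000 0.0000
    outer loop
      vertex 0.00 0.00 19.62
      vertex 0.00 25.46 19.62
      vertex 0.00 0.00 0.00
    endloop
  endfacet
  facet normal 1.0000 0.0000 0.0000
    outer loop
      vertex 11.10 0.00 0.00
      vertex 11.10 25.46 0.00
      vertex 11.10 25.46 19.62
    endloop
  endfacet
  facet normal 1.0000 0.0000 0.0000
    outer loop
      vertex 11.10 0.00 0.00
      vertex 11.10 25.46 19.62
      vertex 11.10 0.00 19.62
    endloop
  endfacet
endsolid part

The G0 Z moves step by Δz≈3.27 mm. Every layer's G1 loop is the same polygon, so the solid is a straight extrusion of it from z=0 to z≈19.6. Closing with flat bottom and top caps and triangulating gives 12 facets — a rectangular box, roughly 11.1 × 25.5 mm footprint and 19.6 mm tall.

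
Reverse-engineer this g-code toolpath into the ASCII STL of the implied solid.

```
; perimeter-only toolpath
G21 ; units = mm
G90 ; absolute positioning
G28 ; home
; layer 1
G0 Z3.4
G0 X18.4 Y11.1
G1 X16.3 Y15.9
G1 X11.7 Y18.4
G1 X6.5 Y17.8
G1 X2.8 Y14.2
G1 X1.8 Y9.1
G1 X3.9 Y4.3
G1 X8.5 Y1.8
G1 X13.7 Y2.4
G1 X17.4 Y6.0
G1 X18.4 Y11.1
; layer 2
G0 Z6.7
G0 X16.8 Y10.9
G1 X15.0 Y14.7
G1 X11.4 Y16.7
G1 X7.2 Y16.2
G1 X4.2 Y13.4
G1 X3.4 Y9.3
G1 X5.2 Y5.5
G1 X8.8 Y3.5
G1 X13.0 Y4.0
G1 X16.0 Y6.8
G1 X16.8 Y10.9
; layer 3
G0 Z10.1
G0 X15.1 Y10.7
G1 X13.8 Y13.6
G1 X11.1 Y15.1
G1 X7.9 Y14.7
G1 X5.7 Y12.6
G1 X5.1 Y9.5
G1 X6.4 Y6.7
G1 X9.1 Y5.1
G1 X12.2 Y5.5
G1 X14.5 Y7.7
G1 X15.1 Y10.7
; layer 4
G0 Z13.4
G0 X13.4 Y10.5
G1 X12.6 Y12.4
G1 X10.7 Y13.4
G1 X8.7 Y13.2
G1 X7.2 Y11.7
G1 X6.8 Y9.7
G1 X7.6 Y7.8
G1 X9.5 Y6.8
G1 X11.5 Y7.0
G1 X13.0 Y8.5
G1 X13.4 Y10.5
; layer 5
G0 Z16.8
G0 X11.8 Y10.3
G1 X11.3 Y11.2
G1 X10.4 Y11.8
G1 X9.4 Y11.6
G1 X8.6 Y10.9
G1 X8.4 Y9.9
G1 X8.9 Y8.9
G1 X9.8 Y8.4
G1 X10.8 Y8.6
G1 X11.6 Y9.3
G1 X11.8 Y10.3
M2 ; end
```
solid part
  facet normal 0.0000 0.0000 -1.0000
    outer loop
      vertex 12.0 20.0 0.0
      vertex 17.5 17.0 0.0
      vertex 20.1 11.3 0.0
    endloop
  endfacet
  facet normal 0.0000 0.0000 -1.0000
    outer loop
      vertex 5.8 19.3 0.0
      vertex 12.0 20.0 0.0
      vertex 20.1 11.3 0.0
    endloop
  endfacet
  facet normal 0.0000 0.0000 -1.0000
    outer loop
      vertex 1.3 15.0 0.0
      vertex 5.8 19.3 0.0
      vertex 20.1 11.3 0.0
    endloop
  endfacet
  facet normal 0.0000 0.0000 -1.0000
    outer loop
      vertex 0.1 8.9 0.0
      vertex 1.3 15.0 0.0
      vertex 20.1 11.3 0.0
    endloop
  endfacet
  facet normal 0.0000 0.0000 -1.0000
    outer loop
      vertex 2.7 3.2 0.0
      vertex 0.1 8.9 0.0
      vertex 20.1 11.3 0.0
    endloop
  endfacet
  facet normal 0.0000 0.0000 -1.0000
    outer loop
      vertex 8.2 0.2 0.0
      vertex 2.7 3.2 0.0
      vertex 20.1 11.3 0.0
    endloop
  endfacet
  facet normal 0.0000 0.0000 -1.0000
    outer loop
      vertex 14.4 0.9 0.0
      vertex 8.2 0.2 0.0
      vertex 20.1 11.3 0.0
    endloop
  endfacet
  facet normal 0.0000 0.0000 -1.0000
    outer loop
      vertex 18.9 5.2 0.0
      vertex 14.4 0.9 0.0
      vertex 20.1 11.3 0.0
    endloop
  endfacet
  facet normal 0.8210 0.3745 0.4308
    outer loop
      vertex 20.1 11.3 0.0
      vertex 17.5 17.0 0.0
      vertex 10.1 10.1 20.1
    endloop
  endfacet
  facet normal 0.4321 0.7922 0.4310
    outer loop
      vertex 17.5 17.0 0.0
      vertex 12.0 20.0 0.0
      vertex 10.1 10.1 20.1
    endloop
  endfacet
  facet normal -0.1012 0.8962 0.4319
    outer loop
      vertex 12.0 20.0 0.0
      vertex 5.8 19.3 0.0
      vertex 10.1 10.1 20.1
    endloop
  endfacet
  facet normal -0.6231 0.6521 0.4318
    outer loop
      vertex 5.8 19.3 0.0
      vertex 1.3 15.0 0.0
      vertex 10.1 10.1 20.1
    endloop
  endfacet
  facet normal -0.8857 0.1742 0.4303
    outer loop
      vertex 1.3 15.0 0.0
      vertex 0.1 8.9 0.0
      vertex 10.1 10.1 20.1
    endloop
  endfacet
  facet normal -0.8210 -0.3745 0.4308
    outer loop
      vertex 0.1 8.9 0.0
      vertex 2.7 3.2 0.0
      vertex 10.1 10.1 20.1
    endloop
  endfacet
  facet normal -0.4321 -0.7922 0.4310
    outer loop
      vertex 2.7 3.2 0.0
      vertex 8.2 0.2 0.0
      vertex 10.1 10.1 20.1
    endloop
  endfacet
  facet normal 0.1012 -0.8962 0.4319
    outer loop
      vertex 8.2 0.2 0.0
      vertex 14.4 0.9 0.0
      vertex 10.1 10.1 20.1
    endloop
  endfacet
  facet normal 0.6231 -0.6521 0.4318
    outer loop
      vertex 14.4 0.9 0.0
      vertex 18.9 5.2 0.0
      vertex 10.1 10.1 20.1
    endloop
  endfacet
  facet normal 0.8857 -0.1742 0.4303
    outer loop
      vertex 18.9 5.2 0.0
      vertex 20.1 11.3 0.0
      vertex 10.1 10.1 20.1
    endloop
  endfacet
endsolid part

The G0 Z moves step by Δz≈3.4 mm. The G1 loops shrink linearly with z, so the solid tapers from its base footprint up to z≈20.1. Closing with a flat bottom cap and the tapered top and triangulating gives 18 facets — a regular 10-sided pyramid, base circumscribed radius ≈ 10.1 mm, apex at z ≈ 20.1 mm.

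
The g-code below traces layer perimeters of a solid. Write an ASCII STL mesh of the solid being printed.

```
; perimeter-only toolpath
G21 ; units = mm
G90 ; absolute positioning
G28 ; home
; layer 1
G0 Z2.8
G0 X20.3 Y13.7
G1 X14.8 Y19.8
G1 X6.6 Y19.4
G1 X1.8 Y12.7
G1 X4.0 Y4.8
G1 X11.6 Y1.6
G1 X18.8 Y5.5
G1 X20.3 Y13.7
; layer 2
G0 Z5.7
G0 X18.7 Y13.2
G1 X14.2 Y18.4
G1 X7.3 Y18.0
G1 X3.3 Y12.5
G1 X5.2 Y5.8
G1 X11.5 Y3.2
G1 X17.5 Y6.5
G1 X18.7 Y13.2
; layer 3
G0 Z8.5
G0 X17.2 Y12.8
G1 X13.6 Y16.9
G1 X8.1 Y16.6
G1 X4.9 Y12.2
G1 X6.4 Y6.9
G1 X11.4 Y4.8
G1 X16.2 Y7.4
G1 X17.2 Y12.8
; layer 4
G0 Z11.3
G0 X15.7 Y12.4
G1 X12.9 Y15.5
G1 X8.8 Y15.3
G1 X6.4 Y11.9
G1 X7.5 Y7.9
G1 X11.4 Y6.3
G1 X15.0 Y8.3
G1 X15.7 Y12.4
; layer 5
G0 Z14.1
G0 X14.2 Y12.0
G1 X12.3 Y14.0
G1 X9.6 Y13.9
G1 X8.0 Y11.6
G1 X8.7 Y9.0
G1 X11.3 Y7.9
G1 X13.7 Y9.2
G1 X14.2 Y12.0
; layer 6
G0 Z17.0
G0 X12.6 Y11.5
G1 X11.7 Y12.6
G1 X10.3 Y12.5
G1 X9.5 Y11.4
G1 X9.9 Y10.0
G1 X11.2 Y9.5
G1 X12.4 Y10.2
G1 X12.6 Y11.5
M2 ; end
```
solid part
  facet normal 0.0000 0.0000 -1.0000
    outer loop
      vertex 5.8 20.8 0.0
      vertex 15.4 21.3 0.0
      vertex 21.8 14.1 0.0
    endloop
  endfacet
  facet normal 0.0000 0.0000 -1.0000
    outer loop
      vertex 0.2 13.0 0.0
      vertex 5.8 20.8 0.0
      vertex 21.8 14.1 0.0
    endloop
  endfacet
  facet normal 0.0000 0.0000 -1.0000
    outer loop
      vertex 2.8 3.7 0.0
      vertex 0.2 13.0 0.0
      vertex 21.8 14.1 0.0
    endloop
  endfacet
  facet normal 0.0000 0.0000 -1.0000
    outer loop
      vertex 11.7 0.0 0.0
      vertex 2.8 3.7 0.0
      vertex 21.8 14.1 0.0
    endloop
  endfacet
  facet normal 0.0000 0.0000 -1.0000
    outer loop
      vertex 20.1 4.6 0.0
      vertex 11.7 0.0 0.0
      vertex 21.8 14.1 0.0
    endloop
  endfacet
  facet normal 0.6673 0.5931 0.4505
    outer loop
      vertex 21.8 14.1 0.0
      vertex 15.4 21.3 0.0
      vertex 11.1 11.1 19.8
    endloop
  endfacet
  facet normal -0.0465 0.8921 0.4495
    outer loop
      vertex 15.4 21.3 0.0
      vertex 5.8 20.8 0.0
      vertex 11.1 11.1 19.8
    endloop
  endfacet
  facet normal -0.7256 0.5210 0.4495
    outer loop
      vertex 5.8 20.8 0.0
      vertex 0.2 13.0 0.0
      vertex 11.1 11.1 19.8
    endloop
  endfacet
  facet normal -0.8599 -0.2404 0.4503
    outer loop
      vertex 0.2 13.0 0.0
      vertex 2.8 3.7 0.0
      vertex 11.1 11.1 19.8
    endloop
  endfacet
  facet normal -0.3425 -0.8239 0.4515
    outer loop
      vertex 2.8 3.7 0.0
      vertex 11.7 0.0 0.0
      vertex 11.1 11.1 19.8
    endloop
  endfacet
  facet normal 0.4285 -0.7825 0.4517
    outer loop
      vertex 11.7 0.0 0.0
      vertex 20.1 4.6 0.0
      vertex 11.1 11.1 19.8
    endloop
  endfacet
  facet normal 0.8786 -0.1572 0.4510
    outer loop
      vertex 20.1 4.6 0.0
      vertex 21.8 14.1 0.0
      vertex 11.1 11.1 19.8
    endloop
  endfacet
endsolid part

The G0 Z moves step by Δz≈2.8 mm. The G1 loops shrink linearly with z, so the solid tapers from its base footprint up to z≈19.8. Closing with a flat bottom cap and the tapered top and triangulating gives 12 facets — a regular 7-sided pyramid, base circumscribed radius ≈ 11.1 mm, apex at z ≈ 19.8 mm.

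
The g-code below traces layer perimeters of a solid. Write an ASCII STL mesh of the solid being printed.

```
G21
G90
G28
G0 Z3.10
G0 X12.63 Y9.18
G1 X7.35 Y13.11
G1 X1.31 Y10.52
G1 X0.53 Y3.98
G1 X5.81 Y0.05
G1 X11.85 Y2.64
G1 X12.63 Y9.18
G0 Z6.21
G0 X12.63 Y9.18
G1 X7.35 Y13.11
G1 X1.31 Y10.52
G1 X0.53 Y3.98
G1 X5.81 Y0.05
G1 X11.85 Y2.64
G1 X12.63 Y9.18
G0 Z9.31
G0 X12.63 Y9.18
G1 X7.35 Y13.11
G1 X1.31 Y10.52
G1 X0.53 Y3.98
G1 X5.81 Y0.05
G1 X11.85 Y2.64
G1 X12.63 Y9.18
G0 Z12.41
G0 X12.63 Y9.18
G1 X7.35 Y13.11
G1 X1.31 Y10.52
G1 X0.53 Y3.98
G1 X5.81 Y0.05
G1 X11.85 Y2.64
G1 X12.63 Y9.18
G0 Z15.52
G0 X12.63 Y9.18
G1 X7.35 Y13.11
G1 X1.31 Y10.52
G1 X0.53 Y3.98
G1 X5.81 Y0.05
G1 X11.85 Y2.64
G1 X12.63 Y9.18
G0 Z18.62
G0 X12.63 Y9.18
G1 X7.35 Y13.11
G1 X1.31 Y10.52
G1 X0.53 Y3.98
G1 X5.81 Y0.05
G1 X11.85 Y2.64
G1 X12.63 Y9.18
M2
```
solid part
  facet normal 0.0000 0.0000 -1.0000
    outer loop
      vertex 1.31 10.52 0.00
      vertex 7.35 13.11 0.00
      vertex 12.63 9.18 0.00
    endloop
  endfacet
  facet normal 0.0000 0.0000 -1.0000
    outer loop
      vertex 0.53 3.98 0.00
      vertex 1.31 10.52 0.00
      vertex 12.63 9.18 0.00
    endloop
  endfacet
  facet normal 0.0000 0.0000 -1.0000
    outer loop
      vertex 5.81 0.05 0.00
      vertex 0.53 3.98 0.00
      vertex 12.63 9.18 0.00
    endloop
  endfacet
  facet normal 0.0000 0.0000 -1.0000
    outer loop
      vertex 11.85 2.64 0.00
      vertex 5.81 0.05 0.00
      vertex 12.63 9.18 0.00
    endloop
  endfacet
  facet normal 0.0000 0.0000 1.0000
    outer loop
      vertex 12.63 9.18 18.62
      vertex 7.35 13.11 18.62
      vertex 1.31 10.52 18.62
    endloop
  endfacet
  facet normal 0.0000 0.0000 1.0000
    outer loop
      vertex 12.63 9.18 18.62
      vertex 1.31 10.52 18.62
      vertex 0.53 3.98 18.62
    endloop
  endfacet
  facet normal 0.0000 0.0000 1.0000
    outer loop
      vertex 12.63 9.18 18.62
      vertex 0.53 3.98 18.62
      vertex 5.81 0.05 18.62
    endloop
  endfacet
  facet normal 0.0000 0.0000 1.0000
    outer loop
      vertex 12.63 9.18 18.62
      vertex 5.81 0.05 18.62
      vertex 11.85 2.64 18.62
    endloop
  endfacet
  facet normal 0.5971 0.8022 0.0000
    outer loop
      vertex 12.63 9.18 0.00
      vertex 7.35 13.11 0.00
      vertex 7.35 13.11 18.62
    endloop
  endfacet
  facet normal 0.5971 0.8022 0.0000
    outer loop
      vertex 12.63 9.18 0.00
      vertex 7.35 13.11 18.62
      vertex 12.63 9.18 18.62
    endloop
  endfacet
  facet normal -0.3941 0.9191 0.0000
    outer loop
      vertex 7.35 13.11 0.00
      vertex 1.31 10.52 0.00
      vertex 1.31 10.52 18.62
    endloop
  endfacet
  facet normal -0.3941 0.9191 0.0000
    outer loop
      vertex 7.35 13.11 0.00
      vertex 1.31 10.52 18.62
      vertex 7.35 13.11 18.62
    endloop
  endfacet
  facet normal -0.9930 0.1184 0.0000
    outer loop
      vertex 1.31 10.52 0.00
      vertex 0.53 3.98 0.00
      vertex 0.53 3.98 18.62
    endloop
  endfacet
  facet normal -0.9930 0.1184 0.0000
    outer loop
      vertex 1.31 10.52 0.00
      vertex 0.53 3.98 18.62
      vertex 1.31 10.52 18.62
    endloop
  endfacet
  facet normal -0.5971 -0.8022 0.0000
    outer loop
      vertex 0.53 3.98 0.00
      vertex 5.81 0.05 0.00
      vertex 5.81 0.05 18.62
    endloop
  endfacet
  facet normal -0.5971 -0.8022 0.0000
    outer loop
      vertex 0.53 3.98 0.00
      vertex 5.81 0.05 18.62
      vertex 0.53 3.98 18.62
    endloop
  endfacet
  facet normal 0.3941 -0.9191 0.0000
    outer loop
      vertex 5.81 0.05 0.00
      vertex 11.85 2.64 0.00
      vertex 11.85 2.64 18.62
    endloop
  endfacet
  facet normal 0.3941 -0.9191 0.0000
    outer loop
      vertex 5.81 0.05 0.00
      vertex 11.85 2.64 18.62
      vertex 5.81 0.05 18.62
    endloop
  endfacet
  facet normal 0.9930 -0.1184 0.0000
    outer loop
      vertex 11.85 2.64 0.00
      vertex 12.63 9.18 0.00
      vertex 12.63 9.18 18.62
    endloop
  endfacet
  facet normal 0.9930 -0.1184 0.0000
    outer loop
      vertex 11.85 2.64 0.00
      vertex 12.63 9.18 18.62
      vertex 11.85 2.64 18.62
    endloop
  endfacet
endsolid part

The G0 Z moves step by Δz≈3.10 mm. Every layer's G1 loop is the same polygon, so the solid is a straight extrusion of it from z=0 to z≈18.6. Closing with flat bottom and top caps and triangulating gives 20 facets — a regular 6-sided prism (a cylinder approximated with 6 flat sides), circumscribed radius ≈ 6.58 mm, height ≈ 18.6 mm.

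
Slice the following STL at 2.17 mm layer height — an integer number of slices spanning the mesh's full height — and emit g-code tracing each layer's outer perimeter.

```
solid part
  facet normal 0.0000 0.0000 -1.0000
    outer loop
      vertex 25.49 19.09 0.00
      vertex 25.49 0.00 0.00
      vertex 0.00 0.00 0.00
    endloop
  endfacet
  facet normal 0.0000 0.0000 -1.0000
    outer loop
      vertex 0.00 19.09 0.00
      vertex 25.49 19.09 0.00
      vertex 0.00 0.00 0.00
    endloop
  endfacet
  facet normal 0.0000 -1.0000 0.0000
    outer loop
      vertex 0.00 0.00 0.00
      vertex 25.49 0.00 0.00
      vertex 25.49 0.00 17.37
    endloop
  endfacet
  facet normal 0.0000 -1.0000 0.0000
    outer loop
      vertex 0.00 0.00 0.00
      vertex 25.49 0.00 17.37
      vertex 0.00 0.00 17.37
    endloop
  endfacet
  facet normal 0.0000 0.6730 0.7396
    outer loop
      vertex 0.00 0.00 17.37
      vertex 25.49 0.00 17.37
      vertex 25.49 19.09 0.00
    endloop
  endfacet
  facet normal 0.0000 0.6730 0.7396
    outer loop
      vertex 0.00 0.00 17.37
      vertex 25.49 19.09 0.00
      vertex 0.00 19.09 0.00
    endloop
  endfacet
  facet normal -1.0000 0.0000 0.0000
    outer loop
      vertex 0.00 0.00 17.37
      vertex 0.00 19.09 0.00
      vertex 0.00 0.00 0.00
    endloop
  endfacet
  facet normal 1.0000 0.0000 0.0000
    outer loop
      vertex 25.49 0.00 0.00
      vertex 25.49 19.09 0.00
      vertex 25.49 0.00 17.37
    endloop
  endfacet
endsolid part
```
; perimeter-only toolpath
G21 ; units = mm
G90 ; absolute positioning
G28 ; home
; layer 1
G0 Z2.17
G0 X0.00 Y0.00
G1 X25.49 Y0.00
G1 X25.49 Y16.70
G1 X0.00 Y16.70
G1 X0.00 Y0.00
; layer 2
G0 Z4.34
G0 X0.00 Y0.00
G1 X25.49 Y0.00
G1 X25.49 Y14.32
G1 X0.00 Y14.32
G1 X0.00 Y0.00
; layer 3
G0 Z6.51
G0 X0.00 Y0.00
G1 X25.49 Y0.00
G1 X25.49 Y11.93
G1 X0.00 Y11.93
G1 X0.00 Y0.00
; layer 4
G0 Z8.69
G0 X0.00 Y0.00
G1 X25.49 Y0.00
G1 X25.49 Y9.54
G1 X0.00 Y9.54
G1 X0.00 Y0.00
; layer 5
G0 Z10.86
G0 X0.00 Y0.00
G1 X25.49 Y0.00
G1 X25.49 Y7.16
G1 X0.00 Y7.16
G1 X0.00 Y0.00
; layer 6
G0 Z13.03
G0 X0.00 Y0.00
G1 X25.49 Y0.00
G1 X25.49 Y4.77
G1 X0.00 Y4.77
G1 X0.00 Y0.00
; layer 7
G0 Z15.20
G0 X0.00 Y0.00
G1 X25.49 Y0.00
G1 X25.49 Y2.39
G1 X0.00 Y2.39
G1 X0.00 Y0.00
M2 ; end

The solid is a wedge (ramp): 25.5 × 19.1 mm base, rising to 17.4 mm along the y=0 edge and sloping linearly to z=0 at y=19.1. Slicing at Δz = 2.17 mm — 8 equal slices spanning the solid's height, so layer i sits at z = i·h/8 — gives 7 non-empty perimeters. Each is a 4-segment closed polygon; G0 lifts to the layer z and rapids to the start vertex, then G1 traces the edges. The cross-section shrinks linearly with z (the slice at the apex is degenerate and omitted).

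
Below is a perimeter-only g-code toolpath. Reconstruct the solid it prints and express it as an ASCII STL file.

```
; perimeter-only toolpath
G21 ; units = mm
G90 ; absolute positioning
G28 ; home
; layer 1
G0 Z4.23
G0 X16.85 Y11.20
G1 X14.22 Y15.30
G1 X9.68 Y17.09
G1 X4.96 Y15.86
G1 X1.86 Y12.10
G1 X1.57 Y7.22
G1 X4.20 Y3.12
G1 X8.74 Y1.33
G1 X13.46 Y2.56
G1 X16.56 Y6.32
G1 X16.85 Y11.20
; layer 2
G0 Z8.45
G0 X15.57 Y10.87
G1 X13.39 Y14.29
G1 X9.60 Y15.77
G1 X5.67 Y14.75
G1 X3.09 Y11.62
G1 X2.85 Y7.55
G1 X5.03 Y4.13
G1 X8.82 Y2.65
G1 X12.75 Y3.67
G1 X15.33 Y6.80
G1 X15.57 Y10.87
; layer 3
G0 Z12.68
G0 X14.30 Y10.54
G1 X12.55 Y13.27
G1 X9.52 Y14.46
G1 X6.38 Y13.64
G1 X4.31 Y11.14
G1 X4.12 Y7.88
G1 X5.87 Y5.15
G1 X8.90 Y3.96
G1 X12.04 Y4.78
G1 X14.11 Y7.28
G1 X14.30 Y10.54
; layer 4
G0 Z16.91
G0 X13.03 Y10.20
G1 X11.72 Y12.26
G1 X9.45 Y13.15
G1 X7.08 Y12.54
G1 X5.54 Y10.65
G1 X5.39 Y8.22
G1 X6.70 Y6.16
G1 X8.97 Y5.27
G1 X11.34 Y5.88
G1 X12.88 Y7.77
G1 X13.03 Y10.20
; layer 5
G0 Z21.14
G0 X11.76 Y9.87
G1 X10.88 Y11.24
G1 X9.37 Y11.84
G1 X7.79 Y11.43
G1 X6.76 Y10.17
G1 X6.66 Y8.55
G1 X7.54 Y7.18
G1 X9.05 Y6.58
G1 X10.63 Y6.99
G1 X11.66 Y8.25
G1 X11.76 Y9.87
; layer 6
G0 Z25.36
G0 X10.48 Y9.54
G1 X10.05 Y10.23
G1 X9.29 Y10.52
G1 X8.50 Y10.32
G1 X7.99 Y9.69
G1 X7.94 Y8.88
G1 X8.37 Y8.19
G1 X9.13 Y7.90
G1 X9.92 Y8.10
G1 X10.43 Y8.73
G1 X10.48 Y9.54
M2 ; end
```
solid part
  facet normal 0.0000 0.0000 -1.0000
    outer loop
      vertex 9.76 18.40 0.00
      vertex 15.06 16.32 0.00
      vertex 18.12 11.53 0.00
    endloop
  endfacet
  facet normal 0.0000 0.0000 -1.0000
    outer loop
      vertex 4.25 16.97 0.00
      vertex 9.76 18.40 0.00
      vertex 18.12 11.53 0.00
    endloop
  endfacet
  facet normal 0.0000 0.0000 -1.0000
    outer loop
      vertex 0.64 12.58 0.00
      vertex 4.25 16.97 0.00
      vertex 18.12 11.53 0.00
    endloop
  endfacet
  facet normal 0.0000 0.0000 -1.0000
    outer loop
      vertex 0.30 6.89 0.00
      vertex 0.64 12.58 0.00
      vertex 18.12 11.53 0.00
    endloop
  endfacet
  facet normal 0.0000 0.0000 -1.0000
    outer loop
      vertex 3.36 2.10 0.00
      vertex 0.30 6.89 0.00
      vertex 18.12 11.53 0.00
    endloop
  endfacet
  facet normal 0.0000 0.0000 -1.0000
    outer loop
      vertex 8.66 0.02 0.00
      vertex 3.36 2.10 0.00
      vertex 18.12 11.53 0.00
    endloop
  endfacet
  facet normal 0.0000 0.0000 -1.0000
    outer loop
      vertex 14.17 1.45 0.00
      vertex 8.66 0.02 0.00
      vertex 18.12 11.53 0.00
    endloop
  endfacet
  facet normal 0.0000 0.0000 -1.0000
    outer loop
      vertex 17.78 5.84 0.00
      vertex 14.17 1.45 0.00
      vertex 18.12 11.53 0.00
    endloop
  endfacet
  facet normal 0.8081 0.5162 0.2838
    outer loop
      vertex 18.12 11.53 0.00
      vertex 15.06 16.32 0.00
      vertex 9.21 9.21 29.59
    endloop
  endfacet
  facet normal 0.3503 0.8926 0.2837
    outer loop
      vertex 15.06 16.32 0.00
      vertex 9.76 18.40 0.00
      vertex 9.21 9.21 29.59
    endloop
  endfacet
  facet normal -0.2409 0.9281 0.2838
    outer loop
      vertex 9.76 18.40 0.00
      vertex 4.25 16.97 0.00
      vertex 9.21 9.21 29.59
    endloop
  endfacet
  facet normal -0.7406 0.6090 0.2839
    outer loop
      vertex 4.25 16.97 0.00
      vertex 0.64 12.58 0.00
      vertex 9.21 9.21 29.59
    endloop
  endfacet
  facet normal -0.9572 0.0572 0.2837
    outer loop
      vertex 0.64 12.58 0.00
      vertex 0.30 6.89 0.00
      vertex 9.21 9.21 29.59
    endloop
  endfacet
  facet normal -0.8081 -0.5162 0.2838
    outer loop
      vertex 0.30 6.89 0.00
      vertex 3.36 2.10 0.00
      vertex 9.21 9.21 29.59
    endloop
  endfacet
  facet normal -0.3503 -0.8926 0.2837
    outer loop
      vertex 3.36 2.10 0.00
      vertex 8.66 0.02 0.00
      vertex 9.21 9.21 29.59
    endloop
  endfacet
  facet normal 0.2409 -0.9281 0.2838
    outer loop
      vertex 8.66 0.02 0.00
      vertex 14.17 1.45 0.00
      vertex 9.21 9.21 29.59
    endloop
  endfacet
  facet normal 0.7406 -0.6090 0.2839
    outer loop
      vertex 14.17 1.45 0.00
      vertex 17.78 5.84 0.00
      vertex 9.21 9.21 29.59
    endloop
  endfacet
  facet normal 0.9572 -0.0572 0.2837
    outer loop
      vertex 17.78 5.84 0.00
      vertex 18.12 11.53 0.00
      vertex 9.21 9.21 29.59
    endloop
  endfacet
endsolid part

The G0 Z moves step by Δz≈4.23 mm. The G1 loops shrink linearly with z, so the solid tapers from its base footprint up to z≈29.6. Closing with a flat bottom cap and the tapered top and triangulating gives 18 facets — a regular 10-sided pyramid, base circumscribed radius ≈ 9.21 mm, apex at z ≈ 29.6 mm.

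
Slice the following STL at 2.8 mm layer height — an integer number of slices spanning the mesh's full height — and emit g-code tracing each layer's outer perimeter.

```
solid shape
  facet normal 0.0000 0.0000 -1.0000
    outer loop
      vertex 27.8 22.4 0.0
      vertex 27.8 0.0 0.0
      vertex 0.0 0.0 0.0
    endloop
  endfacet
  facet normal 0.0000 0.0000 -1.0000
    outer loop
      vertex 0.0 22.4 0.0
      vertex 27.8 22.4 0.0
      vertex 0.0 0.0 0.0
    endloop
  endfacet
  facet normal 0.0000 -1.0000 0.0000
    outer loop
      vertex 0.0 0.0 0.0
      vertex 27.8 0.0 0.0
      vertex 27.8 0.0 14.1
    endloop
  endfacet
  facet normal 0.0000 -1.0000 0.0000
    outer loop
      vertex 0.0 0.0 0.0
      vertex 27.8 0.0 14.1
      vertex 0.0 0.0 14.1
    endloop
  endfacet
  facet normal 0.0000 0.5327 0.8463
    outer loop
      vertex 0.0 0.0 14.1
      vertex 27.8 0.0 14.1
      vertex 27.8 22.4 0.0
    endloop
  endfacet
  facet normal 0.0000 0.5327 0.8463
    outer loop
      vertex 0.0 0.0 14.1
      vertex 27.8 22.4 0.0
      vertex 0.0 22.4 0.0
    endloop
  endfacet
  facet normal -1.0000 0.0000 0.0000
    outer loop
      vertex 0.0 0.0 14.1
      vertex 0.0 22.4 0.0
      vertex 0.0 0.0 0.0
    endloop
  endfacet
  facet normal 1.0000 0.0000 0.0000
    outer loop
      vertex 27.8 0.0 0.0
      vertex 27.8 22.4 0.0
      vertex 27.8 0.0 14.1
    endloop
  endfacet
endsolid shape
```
; perimeter-only toolpath
G21 ; units = mm
G90 ; absolute positioning
G28 ; home
; layer 1
G0 Z2.8
G0 X0.0 Y0.0
G1 X27.8 Y0.0
G1 X27.8 Y17.9
G1 X0.0 Y17.9
G1 X0.0 Y0.0
; layer 2
G0 Z5.6
G0 X0.0 Y0.0
G1 X27.8 Y0.0
G1 X27.8 Y13.4
G1 X0.0 Y13.4
G1 X0.0 Y0.0
; layer 3
G0 Z8.5
G0 X0.0 Y0.0
G1 X27.8 Y0.0
G1 X27.8 Y9.0
G1 X0.0 Y9.0
G1 X0.0 Y0.0
; layer 4
G0 Z11.3
G0 X0.0 Y0.0
G1 X27.8 Y0.0
G1 X27.8 Y4.5
G1 X0.0 Y4.5
G1 X0.0 Y0.0
M2 ; end

The solid is a wedge (ramp): 27.8 × 22.4 mm base, rising to 14.1 mm along the y=0 edge and sloping linearly to z=0 at y=22.4. Slicing at Δz = 2.8 mm — 5 equal slices spanning the solid's height, so layer i sits at z = i·h/5 — gives 4 non-empty perimeters. Each is a 4-segment closed polygon; G0 lifts to the layer z and rapids to the start vertex, then G1 traces the edges. The cross-section shrinks linearly with z (the slice at the apex is degenerate and omitted).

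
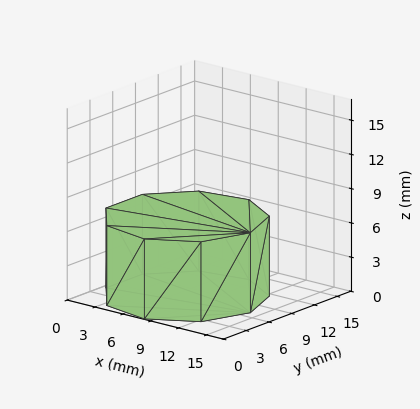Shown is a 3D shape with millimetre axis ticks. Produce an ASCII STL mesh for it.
Reading the render: the shape is a regular 9-sided prism (a cylinder approximated with 9 flat sides), circumscribed radius ≈ 7 mm, height ≈ 7 mm (dimensions read to the nearest mm from the axis ticks). For the STL, each face is triangulated and given an outward normal.

solid part
  facet normal 0.0000 0.0000 -1.0000
    outer loop
      vertex 8.216 13.894 0.000
      vertex 12.362 11.500 0.000
      vertex 14.000 7.000 0.000
    endloop
  endfacet
  facet normal 0.0000 0.0000 -1.0000
    outer loop
      vertex 3.500 13.062 0.000
      vertex 8.216 13.894 0.000
      vertex 14.000 7.000 0.000
    endloop
  endfacet
  facet normal 0.0000 0.0000 -1.0000
    outer loop
      vertex 0.422 9.394 0.000
      vertex 3.500 13.062 0.000
      vertex 14.000 7.000 0.000
    endloop
  endfacet
  facet normal 0.0000 0.0000 -1.0000
    outer loop
      vertex 0.422 4.606 0.000
      vertex 0.422 9.394 0.000
      vertex 14.000 7.000 0.000
    endloop
  endfacet
  facet normal 0.0000 0.0000 -1.0000
    outer loop
      vertex 3.500 0.938 0.000
      vertex 0.422 4.606 0.000
      vertex 14.000 7.000 0.000
    endloop
  endfacet
  facet normal 0.0000 0.0000 -1.0000
    outer loop
      vertex 8.216 0.106 0.000
      vertex 3.500 0.938 0.000
      vertex 14.000 7.000 0.000
    endloop
  endfacet
  facet normal 0.0000 0.0000 -1.0000
    outer loop
      vertex 12.362 2.500 0.000
      vertex 8.216 0.106 0.000
      vertex 14.000 7.000 0.000
    endloop
  endfacet
  facet normal 0.0000 0.0000 1.0000
    outer loop
      vertex 14.000 7.000 7.000
      vertex 12.362 11.500 7.000
      vertex 8.216 13.894 7.000
    endloop
  endfacet
  facet normal 0.0000 0.0000 1.0000
    outer loop
      vertex 14.000 7.000 7.000
      vertex 8.216 13.894 7.000
      vertex 3.500 13.062 7.000
    endloop
  endfacet
  facet normal 0.0000 0.0000 1.0000
    outer loop
      vertex 14.000 7.000 7.000
      vertex 3.500 13.062 7.000
      vertex 0.422 9.394 7.000
    endloop
  endfacet
  facet normal 0.0000 0.0000 1.0000
    outer loop
      vertex 14.000 7.000 7.000
      vertex 0.422 9.394 7.000
      vertex 0.422 4.606 7.000
    endloop
  endfacet
  facet normal 0.0000 0.0000 1.0000
    outer loop
      vertex 14.000 7.000 7.000
      vertex 0.422 4.606 7.000
      vertex 3.500 0.938 7.000
    endloop
  endfacet
  facet normal 0.0000 0.0000 1.0000
    outer loop
      vertex 14.000 7.000 7.000
      vertex 3.500 0.938 7.000
      vertex 8.216 0.106 7.000
    endloop
  endfacet
  facet normal 0.0000 0.0000 1.0000
    outer loop
      vertex 14.000 7.000 7.000
      vertex 8.216 0.106 7.000
      vertex 12.362 2.500 7.000
    endloop
  endfacet
  facet normal 0.9397 0.3420 0.0000
    outer loop
      vertex 14.000 7.000 0.000
      vertex 12.362 11.500 0.000
      vertex 12.362 11.500 7.000
    endloop
  endfacet
  facet normal 0.9397 0.3420 0.0000
    outer loop
      vertex 14.000 7.000 0.000
      vertex 12.362 11.500 7.000
      vertex 14.000 7.000 7.000
    endloop
  endfacet
  facet normal 0.5000 0.8660 0.0000
    outer loop
      vertex 12.362 11.500 0.000
      vertex 8.216 13.894 0.000
      vertex 8.216 13.894 7.000
    endloop
  endfacet
  facet normal 0.5000 0.8660 0.0000
    outer loop
      vertex 12.362 11.500 0.000
      vertex 8.216 13.894 7.000
      vertex 12.362 11.500 7.000
    endloop
  endfacet
  facet normal -0.1737 0.9848 0.0000
    outer loop
      vertex 8.216 13.894 0.000
      vertex 3.500 13.062 0.000
      vertex 3.500 13.062 7.000
    endloop
  endfacet
  facet normal -0.1737 0.9848 0.0000
    outer loop
      vertex 8.216 13.894 0.000
      vertex 3.500 13.062 7.000
      vertex 8.216 13.894 7.000
    endloop
  endfacet
  facet normal -0.7660 0.6428 0.0000
    outer loop
      vertex 3.500 13.062 0.000
      vertex 0.422 9.394 0.000
      vertex 0.422 9.394 7.000
    endloop
  endfacet
  facet normal -0.7660 0.6428 0.0000
    outer loop
      vertex 3.500 13.062 0.000
      vertex 0.422 9.394 7.000
      vertex 3.500 13.062 7.000
    endloop
  endfacet
  facet normal -1.0000 0.0000 0.0000
    outer loop
      vertex 0.422 9.394 0.000
      vertex 0.422 4.606 0.000
      vertex 0.422 4.606 7.000
    endloop
  endfacet
  facet normal -1.0000 0.0000 0.0000
    outer loop
      vertex 0.422 9.394 0.000
      vertex 0.422 4.606 7.000
      vertex 0.422 9.394 7.000
    endloop
  endfacet
  facet normal -0.7660 -0.6428 0.0000
    outer loop
      vertex 0.422 4.606 0.000
      vertex 3.500 0.938 0.000
      vertex 3.500 0.938 7.000
    endloop
  endfacet
  facet normal -0.7660 -0.6428 0.0000
    outer loop
      vertex 0.422 4.606 0.000
      vertex 3.500 0.938 7.000
      vertex 0.422 4.606 7.000
    endloop
  endfacet
  facet normal -0.1737 -0.9848 0.0000
    outer loop
      vertex 3.500 0.938 0.000
      vertex 8.216 0.106 0.000
      vertex 8.216 0.106 7.000
    endloop
  endfacet
  facet normal -0.1737 -0.9848 0.0000
    outer loop
      vertex 3.500 0.938 0.000
      vertex 8.216 0.106 7.000
      vertex 3.500 0.938 7.000
    endloop
  endfacet
  facet normal 0.5000 -0.8660 0.0000
    outer loop
      vertex 8.216 0.106 0.000
      vertex 12.362 2.500 0.000
      vertex 12.362 2.500 7.000
    endloop
  endfacet
  facet normal 0.5000 -0.8660 0.0000
    outer loop
      vertex 8.216 0.106 0.000
      vertex 12.362 2.500 7.000
      vertex 8.216 0.106 7.000
    endloop
  endfacet
  facet normal 0.9397 -0.3420 0.0000
    outer loop
      vertex 12.362 2.500 0.000
      vertex 14.000 7.000 0.000
      vertex 14.000 7.000 7.000
    endloop
  endfacet
  facet normal 0.9397 -0.3420 0.0000
    outer loop
      vertex 12.362 2.500 0.000
      vertex 14.000 7.000 7.000
      vertex 12.362 2.500 7.000
    endloop
  endfacet
endsolid part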